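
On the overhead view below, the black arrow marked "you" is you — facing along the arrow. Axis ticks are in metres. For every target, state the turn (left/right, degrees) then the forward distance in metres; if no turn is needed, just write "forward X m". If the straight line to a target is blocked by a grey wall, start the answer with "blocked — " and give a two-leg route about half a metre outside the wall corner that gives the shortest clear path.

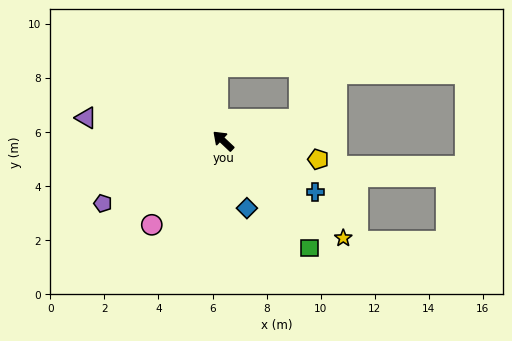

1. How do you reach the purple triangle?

turn left 34°, forward 5.1 m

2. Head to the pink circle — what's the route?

turn left 93°, forward 4.1 m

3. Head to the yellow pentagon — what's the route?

turn right 148°, forward 3.6 m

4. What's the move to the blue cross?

turn right 166°, forward 3.9 m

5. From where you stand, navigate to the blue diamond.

turn left 153°, forward 2.6 m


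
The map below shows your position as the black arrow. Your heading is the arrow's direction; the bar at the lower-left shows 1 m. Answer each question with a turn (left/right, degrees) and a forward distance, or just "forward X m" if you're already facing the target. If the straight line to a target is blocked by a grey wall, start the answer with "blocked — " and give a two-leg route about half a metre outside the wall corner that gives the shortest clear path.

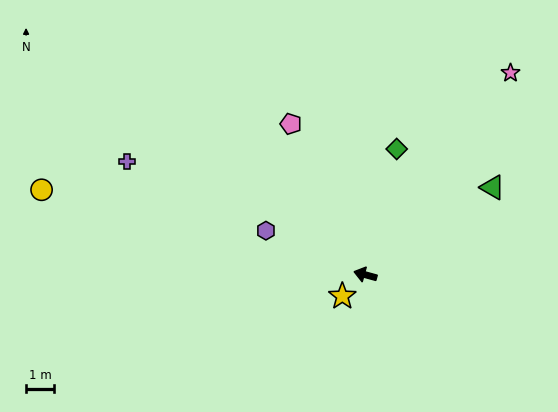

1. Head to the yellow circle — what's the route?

forward 12.0 m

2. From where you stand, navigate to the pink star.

turn right 110°, forward 8.9 m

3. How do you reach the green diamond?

turn right 89°, forward 4.7 m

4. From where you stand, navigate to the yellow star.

turn left 58°, forward 1.1 m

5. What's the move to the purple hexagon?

turn right 9°, forward 3.9 m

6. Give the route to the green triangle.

turn right 130°, forward 5.5 m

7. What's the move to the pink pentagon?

turn right 48°, forward 6.0 m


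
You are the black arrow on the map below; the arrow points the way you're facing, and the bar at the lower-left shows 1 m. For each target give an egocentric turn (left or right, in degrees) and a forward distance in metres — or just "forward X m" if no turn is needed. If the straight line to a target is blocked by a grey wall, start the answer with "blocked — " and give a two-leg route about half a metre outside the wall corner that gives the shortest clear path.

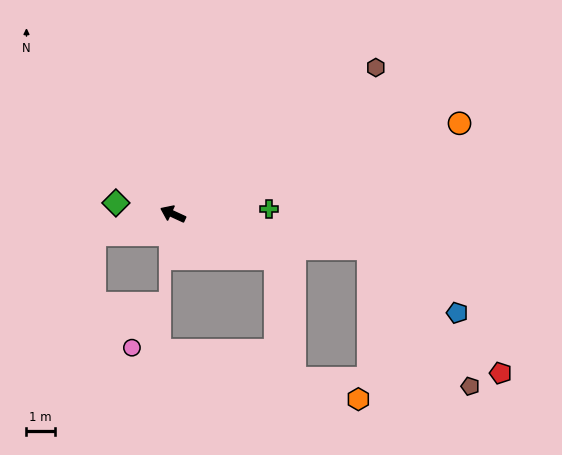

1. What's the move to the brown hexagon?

turn right 119°, forward 8.7 m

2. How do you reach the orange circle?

turn right 138°, forward 10.5 m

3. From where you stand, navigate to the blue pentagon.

blocked — turn right 165°, forward 7.0 m, then turn right 27°, forward 3.8 m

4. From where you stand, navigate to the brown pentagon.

blocked — turn right 165°, forward 7.0 m, then turn right 44°, forward 6.0 m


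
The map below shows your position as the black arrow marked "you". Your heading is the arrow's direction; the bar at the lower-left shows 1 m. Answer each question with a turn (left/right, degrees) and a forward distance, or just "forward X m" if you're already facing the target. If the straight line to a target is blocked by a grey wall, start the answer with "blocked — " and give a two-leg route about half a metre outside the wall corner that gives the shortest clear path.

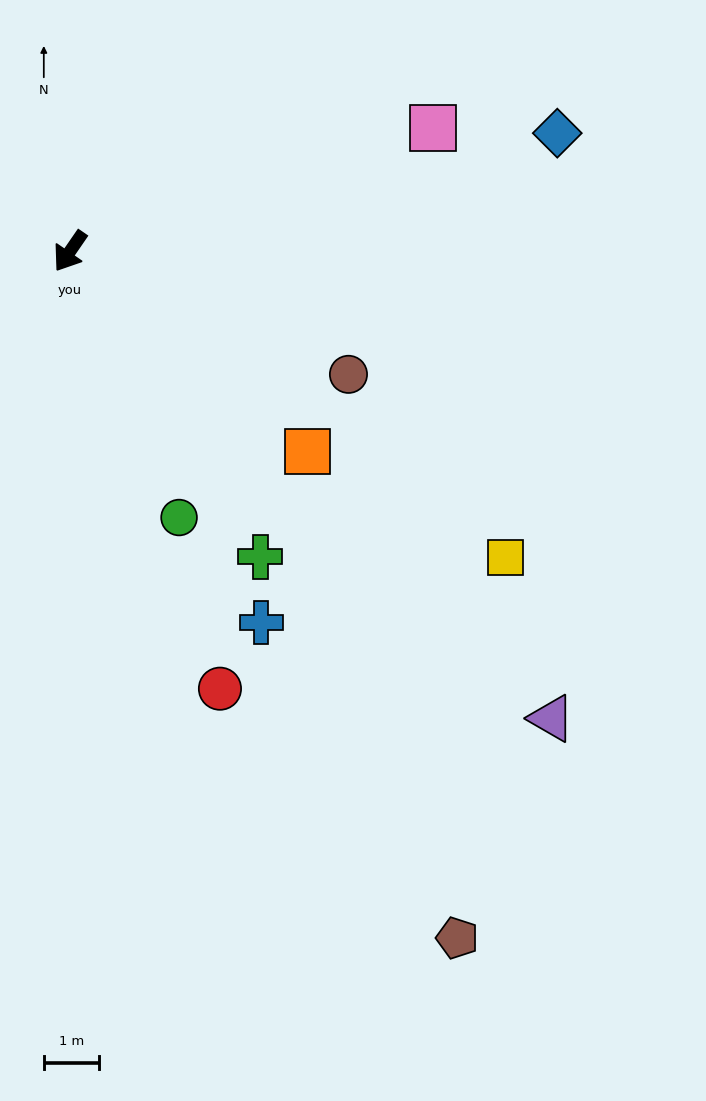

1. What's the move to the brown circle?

turn left 101°, forward 5.5 m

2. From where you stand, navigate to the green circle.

turn left 57°, forward 5.2 m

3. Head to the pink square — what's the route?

turn left 143°, forward 6.9 m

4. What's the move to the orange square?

turn left 84°, forward 5.6 m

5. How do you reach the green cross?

turn left 66°, forward 6.5 m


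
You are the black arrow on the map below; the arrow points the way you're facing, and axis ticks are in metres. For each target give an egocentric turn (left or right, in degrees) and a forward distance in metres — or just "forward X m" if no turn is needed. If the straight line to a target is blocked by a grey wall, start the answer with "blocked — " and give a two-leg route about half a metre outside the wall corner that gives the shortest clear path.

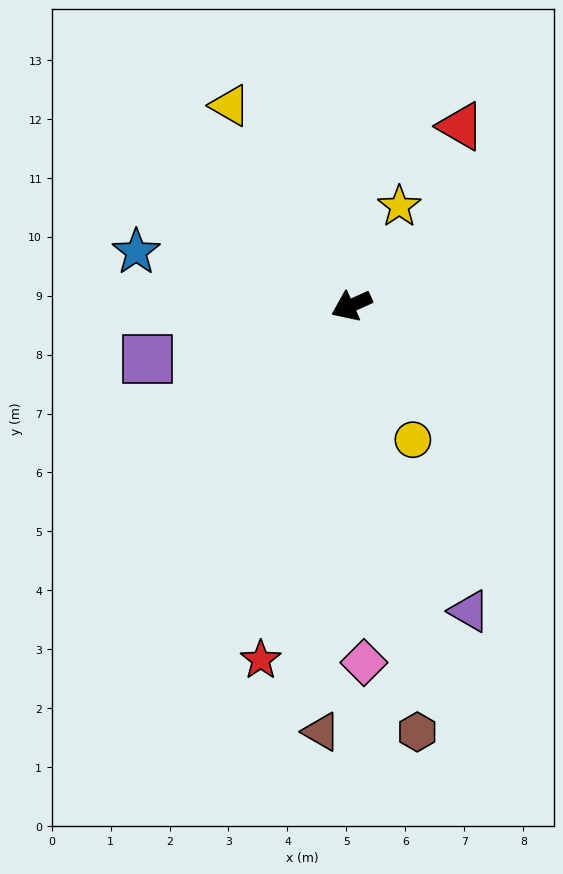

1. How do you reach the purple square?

turn right 10°, forward 3.6 m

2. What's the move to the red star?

turn left 51°, forward 6.2 m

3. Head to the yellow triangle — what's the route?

turn right 83°, forward 4.0 m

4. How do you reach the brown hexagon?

turn left 75°, forward 7.3 m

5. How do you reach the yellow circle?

turn left 90°, forward 2.5 m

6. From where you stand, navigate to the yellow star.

turn right 140°, forward 1.9 m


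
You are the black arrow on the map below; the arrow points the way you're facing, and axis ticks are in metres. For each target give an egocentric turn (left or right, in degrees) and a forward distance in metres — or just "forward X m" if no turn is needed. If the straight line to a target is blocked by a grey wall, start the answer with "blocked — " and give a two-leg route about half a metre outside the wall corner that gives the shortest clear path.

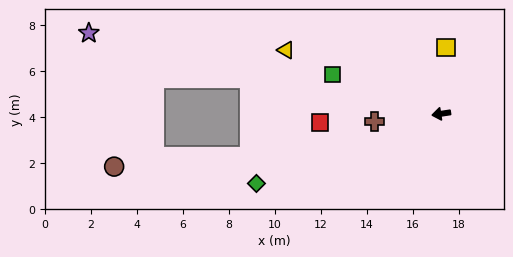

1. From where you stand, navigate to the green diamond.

turn left 12°, forward 8.6 m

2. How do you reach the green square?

turn right 28°, forward 5.0 m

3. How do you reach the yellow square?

turn right 103°, forward 2.9 m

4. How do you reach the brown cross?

turn right 2°, forward 2.9 m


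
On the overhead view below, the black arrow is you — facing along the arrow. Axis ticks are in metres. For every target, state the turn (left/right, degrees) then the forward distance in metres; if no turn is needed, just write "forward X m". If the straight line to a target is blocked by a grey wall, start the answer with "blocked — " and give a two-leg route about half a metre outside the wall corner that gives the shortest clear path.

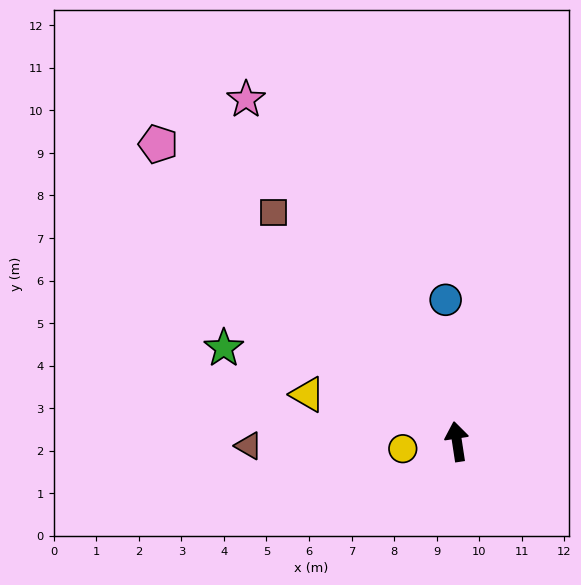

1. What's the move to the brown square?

turn left 30°, forward 6.9 m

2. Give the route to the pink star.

turn left 23°, forward 9.4 m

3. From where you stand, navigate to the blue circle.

turn right 4°, forward 3.3 m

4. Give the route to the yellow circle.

turn left 89°, forward 1.3 m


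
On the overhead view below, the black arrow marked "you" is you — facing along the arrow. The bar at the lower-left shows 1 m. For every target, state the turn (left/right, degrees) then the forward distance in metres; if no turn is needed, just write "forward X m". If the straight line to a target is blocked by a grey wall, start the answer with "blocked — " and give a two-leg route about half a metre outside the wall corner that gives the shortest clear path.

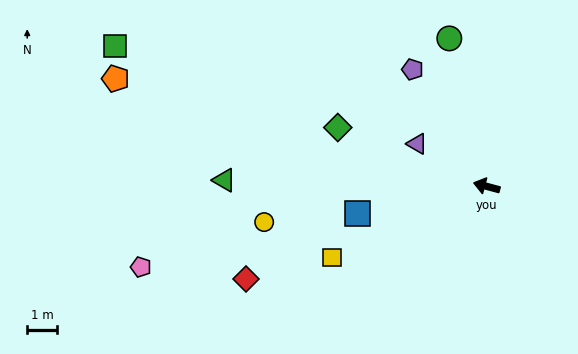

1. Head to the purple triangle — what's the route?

turn right 16°, forward 2.7 m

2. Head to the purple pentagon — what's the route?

turn right 43°, forward 4.6 m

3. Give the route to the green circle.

turn right 61°, forward 5.1 m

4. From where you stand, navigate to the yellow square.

turn left 40°, forward 5.7 m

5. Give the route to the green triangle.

turn left 14°, forward 8.8 m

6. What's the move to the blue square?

turn left 27°, forward 4.4 m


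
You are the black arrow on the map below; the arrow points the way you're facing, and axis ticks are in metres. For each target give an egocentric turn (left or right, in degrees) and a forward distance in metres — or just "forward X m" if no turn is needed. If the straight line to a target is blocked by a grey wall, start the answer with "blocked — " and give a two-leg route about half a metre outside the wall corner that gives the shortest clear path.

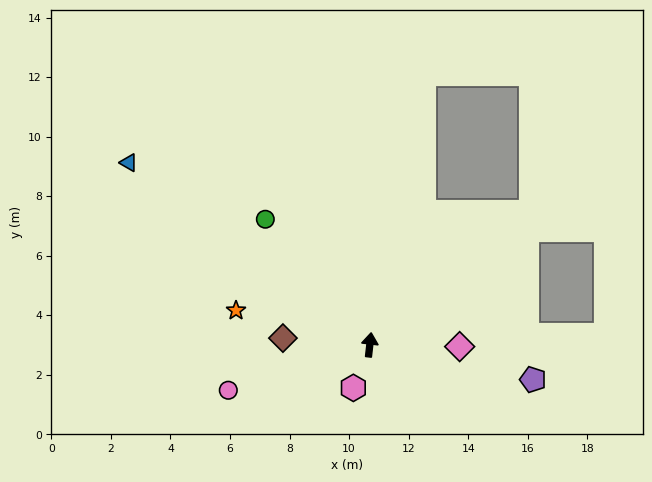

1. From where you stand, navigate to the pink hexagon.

turn left 166°, forward 1.5 m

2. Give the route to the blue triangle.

turn left 59°, forward 10.1 m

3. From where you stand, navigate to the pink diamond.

turn right 85°, forward 3.0 m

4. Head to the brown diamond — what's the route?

turn left 92°, forward 2.9 m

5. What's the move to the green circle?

turn left 46°, forward 5.5 m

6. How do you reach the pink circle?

turn left 114°, forward 5.0 m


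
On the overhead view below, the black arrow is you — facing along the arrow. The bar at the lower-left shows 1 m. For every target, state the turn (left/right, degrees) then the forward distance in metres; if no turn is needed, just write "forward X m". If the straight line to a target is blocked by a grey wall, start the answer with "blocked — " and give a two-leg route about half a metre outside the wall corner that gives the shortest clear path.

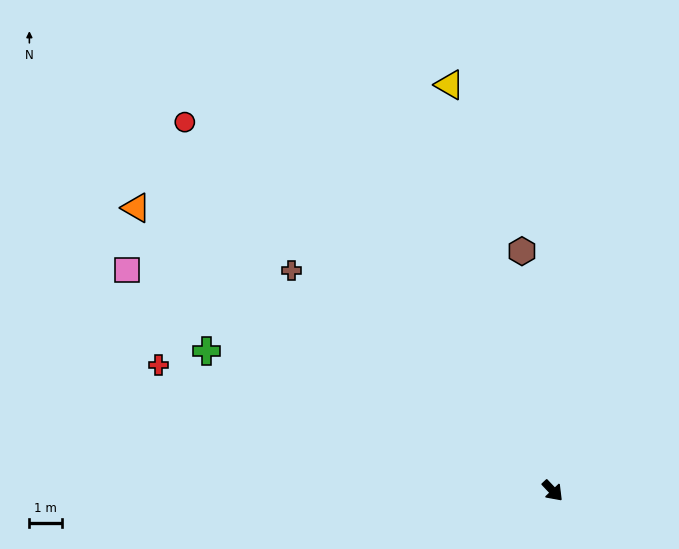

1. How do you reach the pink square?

turn right 161°, forward 14.5 m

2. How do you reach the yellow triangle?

turn left 151°, forward 12.7 m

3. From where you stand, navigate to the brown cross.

turn right 173°, forward 10.3 m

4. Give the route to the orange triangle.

turn right 168°, forward 15.2 m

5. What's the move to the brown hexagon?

turn left 144°, forward 7.3 m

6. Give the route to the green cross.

turn right 155°, forward 11.3 m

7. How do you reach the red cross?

turn right 151°, forward 12.5 m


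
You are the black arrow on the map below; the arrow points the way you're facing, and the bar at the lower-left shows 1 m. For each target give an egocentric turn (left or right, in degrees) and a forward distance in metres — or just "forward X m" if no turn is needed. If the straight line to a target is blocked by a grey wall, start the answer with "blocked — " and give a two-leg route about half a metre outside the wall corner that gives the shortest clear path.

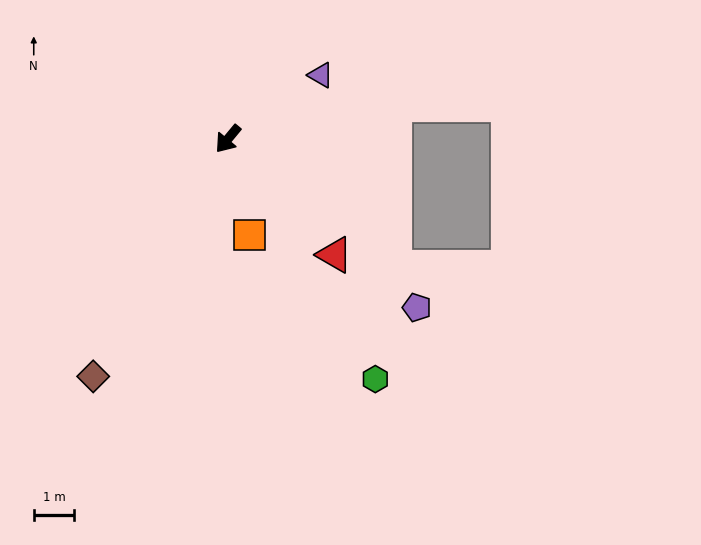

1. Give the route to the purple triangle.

turn left 164°, forward 2.8 m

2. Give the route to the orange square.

turn left 52°, forward 2.4 m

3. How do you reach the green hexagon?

turn left 71°, forward 7.0 m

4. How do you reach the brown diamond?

turn left 10°, forward 6.7 m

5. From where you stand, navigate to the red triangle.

turn left 82°, forward 3.9 m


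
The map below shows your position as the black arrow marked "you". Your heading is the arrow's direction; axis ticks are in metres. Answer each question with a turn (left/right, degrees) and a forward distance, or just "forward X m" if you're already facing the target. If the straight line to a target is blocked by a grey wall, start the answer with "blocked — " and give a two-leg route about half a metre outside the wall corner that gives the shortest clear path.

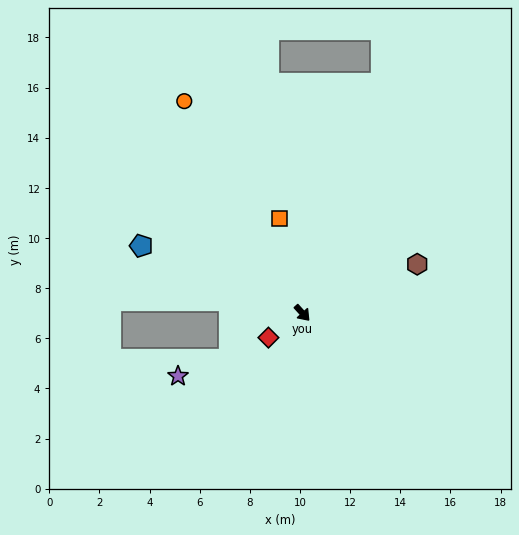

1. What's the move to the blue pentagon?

turn right 155°, forward 7.0 m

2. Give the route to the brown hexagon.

turn left 71°, forward 5.0 m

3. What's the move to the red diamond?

turn right 96°, forward 1.7 m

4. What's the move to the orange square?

turn left 152°, forward 3.9 m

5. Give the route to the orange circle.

turn left 167°, forward 9.7 m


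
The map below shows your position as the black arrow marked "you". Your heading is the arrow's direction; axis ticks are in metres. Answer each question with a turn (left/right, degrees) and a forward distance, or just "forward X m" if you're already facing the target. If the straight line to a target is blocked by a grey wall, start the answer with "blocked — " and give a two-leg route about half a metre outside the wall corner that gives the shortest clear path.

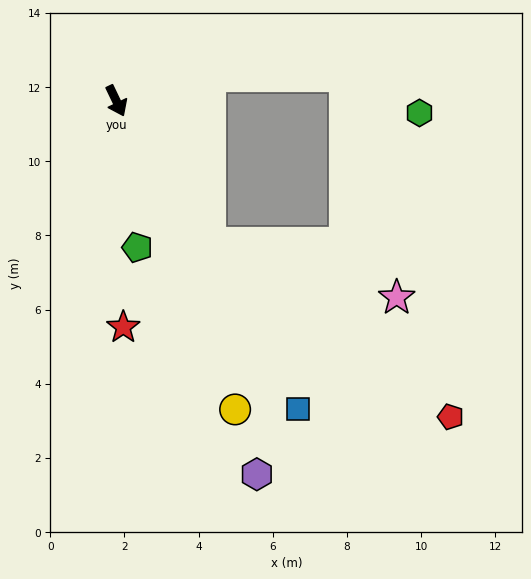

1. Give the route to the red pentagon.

blocked — turn left 8°, forward 4.6 m, then turn left 20°, forward 8.0 m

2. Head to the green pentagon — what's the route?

turn right 17°, forward 4.0 m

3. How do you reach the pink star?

blocked — turn left 8°, forward 4.6 m, then turn left 40°, forward 5.2 m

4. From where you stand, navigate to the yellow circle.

turn right 5°, forward 8.9 m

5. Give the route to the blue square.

turn left 5°, forward 9.7 m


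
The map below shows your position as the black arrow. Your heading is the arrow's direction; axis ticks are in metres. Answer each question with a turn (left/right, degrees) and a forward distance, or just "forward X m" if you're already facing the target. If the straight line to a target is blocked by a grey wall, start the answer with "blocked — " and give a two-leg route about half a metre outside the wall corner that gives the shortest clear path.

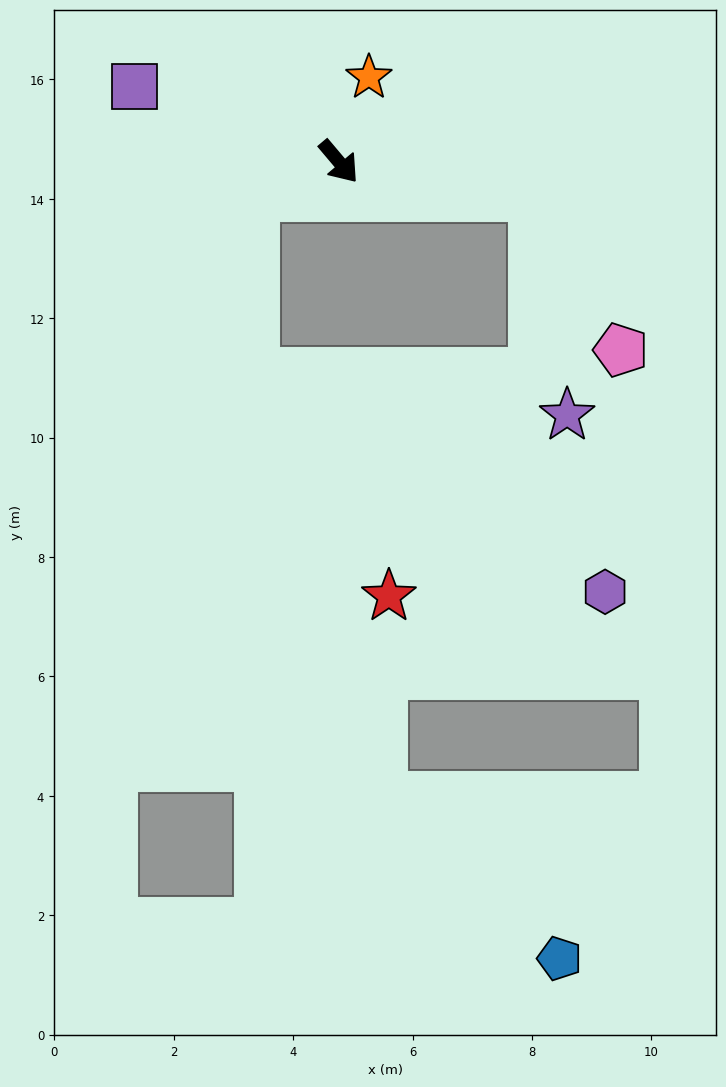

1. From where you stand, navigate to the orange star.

turn left 120°, forward 1.5 m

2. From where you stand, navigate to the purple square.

turn right 150°, forward 3.6 m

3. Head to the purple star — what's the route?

blocked — turn left 40°, forward 3.3 m, then turn right 71°, forward 3.7 m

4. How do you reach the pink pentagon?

blocked — turn left 40°, forward 3.3 m, then turn right 51°, forward 3.0 m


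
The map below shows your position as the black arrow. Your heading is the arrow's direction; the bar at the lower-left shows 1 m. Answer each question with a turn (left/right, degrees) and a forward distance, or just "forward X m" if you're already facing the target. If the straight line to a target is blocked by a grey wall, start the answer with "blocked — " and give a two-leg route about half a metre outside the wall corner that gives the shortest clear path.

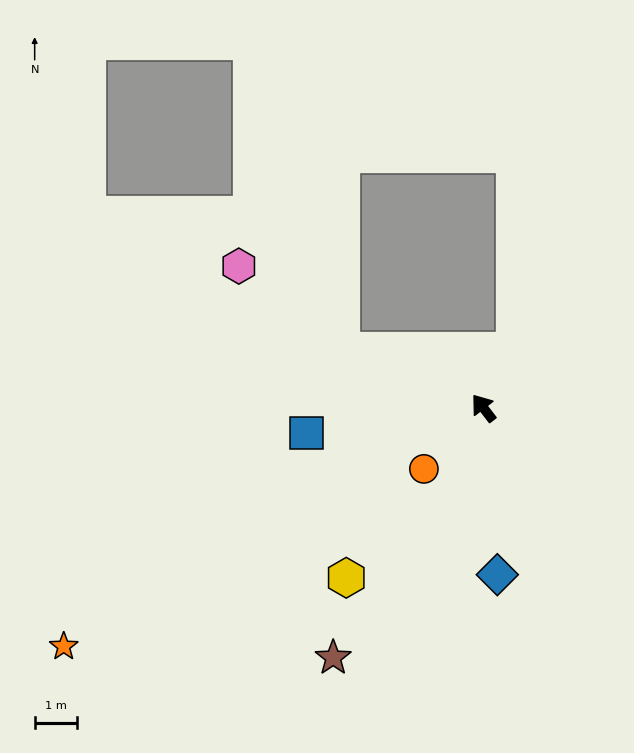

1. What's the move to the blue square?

turn left 61°, forward 4.2 m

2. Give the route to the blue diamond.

turn left 147°, forward 3.9 m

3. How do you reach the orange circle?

turn left 98°, forward 2.0 m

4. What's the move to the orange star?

turn left 82°, forward 11.3 m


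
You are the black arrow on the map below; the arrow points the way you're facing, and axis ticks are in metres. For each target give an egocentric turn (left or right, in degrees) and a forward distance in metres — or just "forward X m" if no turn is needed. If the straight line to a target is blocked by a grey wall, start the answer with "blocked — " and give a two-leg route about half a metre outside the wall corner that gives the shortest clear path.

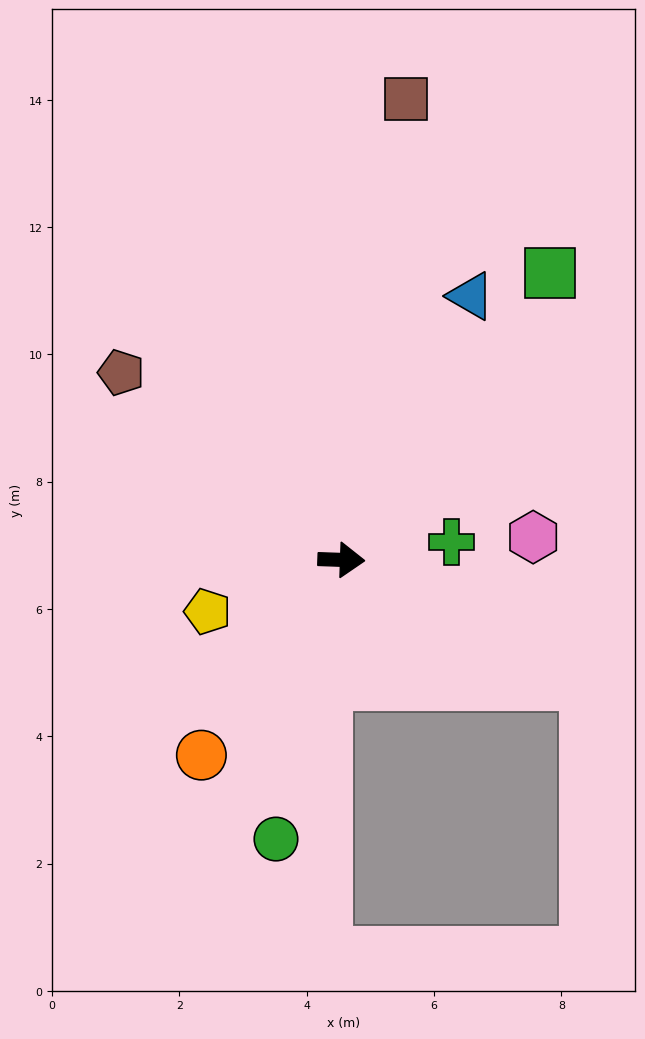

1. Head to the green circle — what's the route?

turn right 101°, forward 4.5 m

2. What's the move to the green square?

turn left 56°, forward 5.6 m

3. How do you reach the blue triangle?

turn left 66°, forward 4.6 m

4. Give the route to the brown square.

turn left 84°, forward 7.3 m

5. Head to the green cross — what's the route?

turn left 11°, forward 1.8 m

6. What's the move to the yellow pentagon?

turn right 157°, forward 2.3 m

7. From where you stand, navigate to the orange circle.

turn right 124°, forward 3.8 m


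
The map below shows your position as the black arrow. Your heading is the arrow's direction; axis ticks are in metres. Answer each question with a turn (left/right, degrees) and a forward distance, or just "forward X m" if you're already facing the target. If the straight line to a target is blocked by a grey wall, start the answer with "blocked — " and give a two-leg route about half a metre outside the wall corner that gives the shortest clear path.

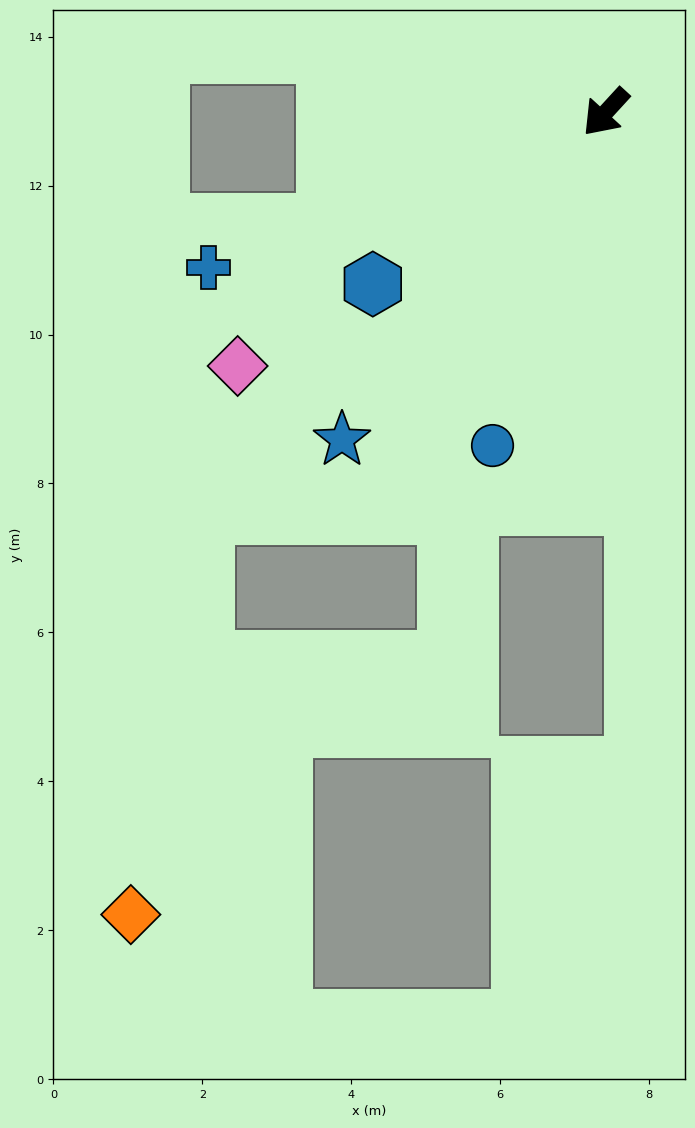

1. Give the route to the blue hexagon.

turn right 11°, forward 3.9 m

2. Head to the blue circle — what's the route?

turn left 24°, forward 4.7 m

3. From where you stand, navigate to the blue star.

turn left 4°, forward 5.6 m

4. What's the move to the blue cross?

turn right 26°, forward 5.7 m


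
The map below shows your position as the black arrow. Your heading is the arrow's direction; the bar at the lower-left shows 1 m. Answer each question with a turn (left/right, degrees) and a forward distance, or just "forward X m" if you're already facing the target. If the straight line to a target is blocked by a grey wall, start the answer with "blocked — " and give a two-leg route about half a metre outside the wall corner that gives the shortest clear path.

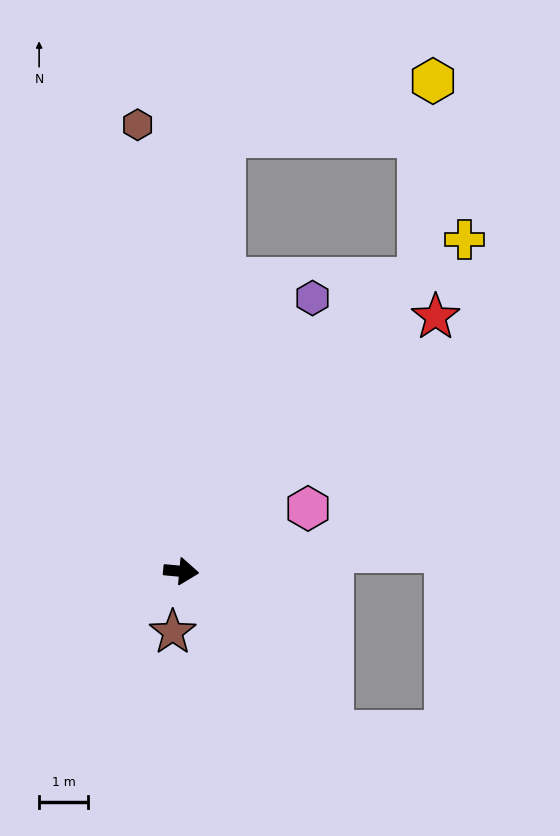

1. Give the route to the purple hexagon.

turn left 70°, forward 6.2 m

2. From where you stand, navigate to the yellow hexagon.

blocked — turn left 56°, forward 7.7 m, then turn left 35°, forward 4.0 m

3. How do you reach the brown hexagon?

turn left 101°, forward 9.2 m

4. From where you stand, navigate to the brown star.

turn right 93°, forward 1.3 m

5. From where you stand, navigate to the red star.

turn left 50°, forward 7.4 m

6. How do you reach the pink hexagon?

turn left 32°, forward 2.9 m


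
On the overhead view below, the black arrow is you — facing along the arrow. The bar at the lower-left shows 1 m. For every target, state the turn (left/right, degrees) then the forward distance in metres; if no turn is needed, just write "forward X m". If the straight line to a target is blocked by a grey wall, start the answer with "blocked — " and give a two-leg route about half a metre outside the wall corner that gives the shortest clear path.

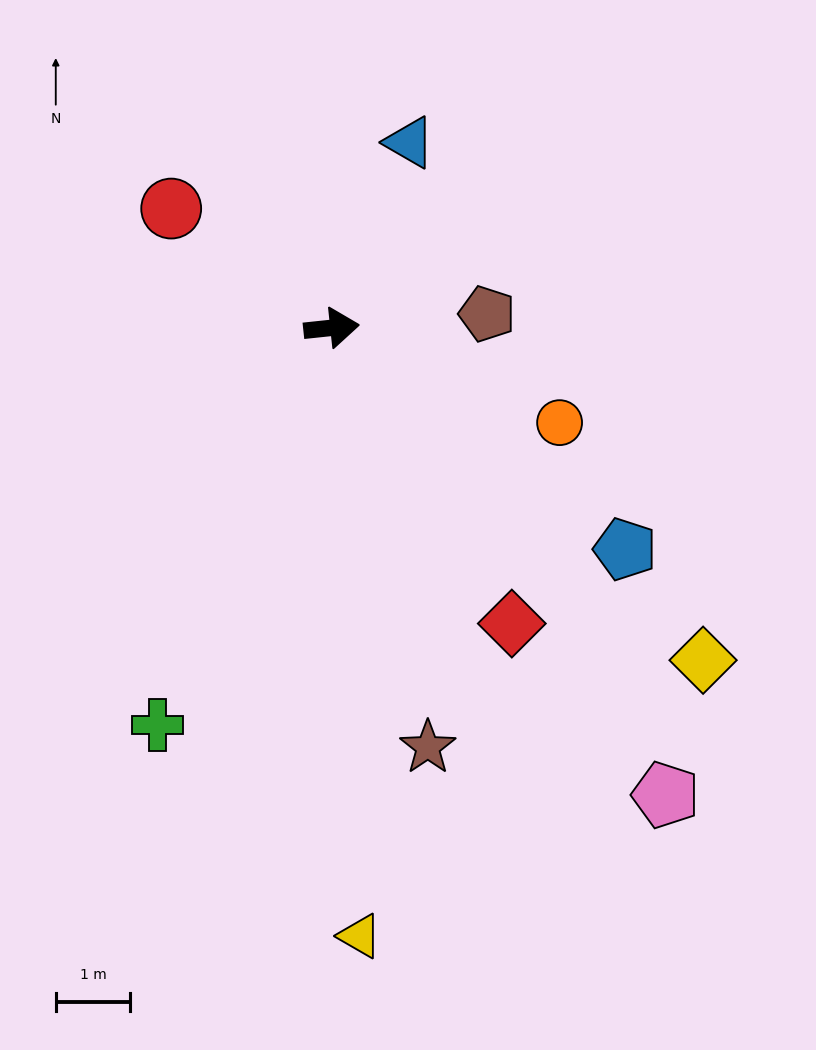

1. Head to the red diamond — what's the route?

turn right 65°, forward 4.7 m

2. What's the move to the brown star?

turn right 83°, forward 5.8 m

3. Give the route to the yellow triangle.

turn right 93°, forward 8.2 m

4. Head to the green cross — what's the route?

turn right 120°, forward 5.8 m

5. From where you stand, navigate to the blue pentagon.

turn right 43°, forward 4.9 m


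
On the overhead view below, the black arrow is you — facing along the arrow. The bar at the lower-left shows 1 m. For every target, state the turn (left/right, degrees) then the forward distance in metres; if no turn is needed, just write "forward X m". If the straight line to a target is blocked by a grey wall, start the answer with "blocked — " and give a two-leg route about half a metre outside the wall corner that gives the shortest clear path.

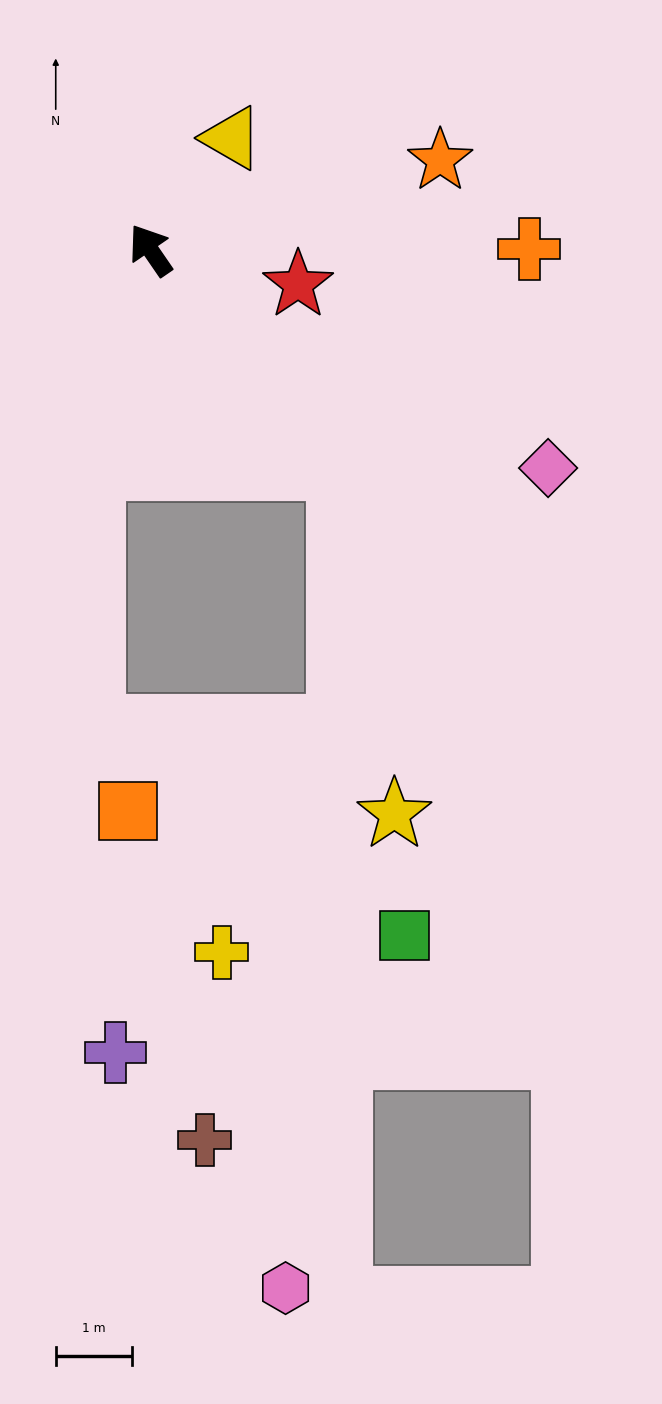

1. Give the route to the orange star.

turn right 107°, forward 4.0 m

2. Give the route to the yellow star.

blocked — turn right 174°, forward 3.8 m, then turn right 31°, forward 4.6 m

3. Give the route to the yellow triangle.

turn right 70°, forward 1.8 m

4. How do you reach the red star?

turn right 138°, forward 2.0 m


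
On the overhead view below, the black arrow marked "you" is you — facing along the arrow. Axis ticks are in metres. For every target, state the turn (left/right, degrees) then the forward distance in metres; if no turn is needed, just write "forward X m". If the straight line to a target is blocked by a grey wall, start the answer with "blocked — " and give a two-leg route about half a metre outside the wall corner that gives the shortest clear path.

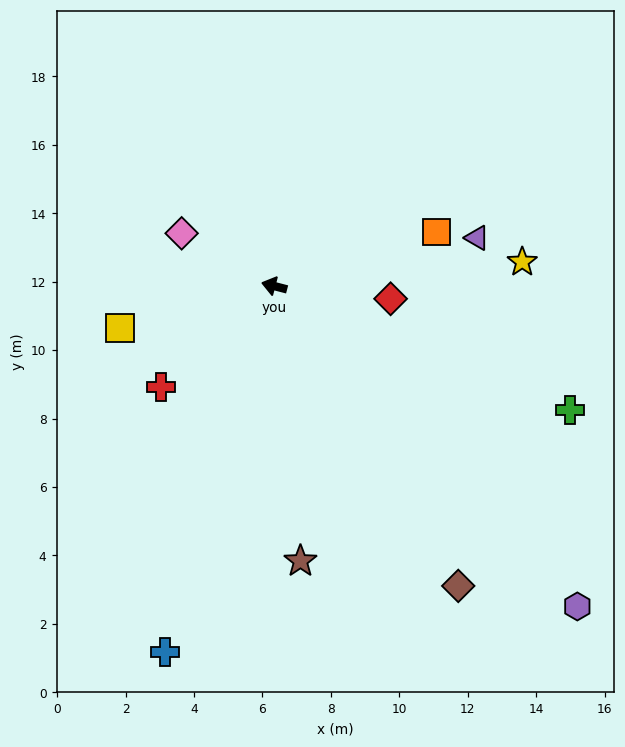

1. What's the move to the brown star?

turn left 110°, forward 8.1 m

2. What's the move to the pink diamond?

turn right 15°, forward 3.1 m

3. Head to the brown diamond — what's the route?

turn left 136°, forward 10.3 m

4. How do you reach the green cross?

turn left 172°, forward 9.4 m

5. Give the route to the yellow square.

turn left 30°, forward 4.7 m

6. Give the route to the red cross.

turn left 56°, forward 4.4 m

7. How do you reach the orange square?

turn right 147°, forward 5.0 m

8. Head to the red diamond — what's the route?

turn right 172°, forward 3.4 m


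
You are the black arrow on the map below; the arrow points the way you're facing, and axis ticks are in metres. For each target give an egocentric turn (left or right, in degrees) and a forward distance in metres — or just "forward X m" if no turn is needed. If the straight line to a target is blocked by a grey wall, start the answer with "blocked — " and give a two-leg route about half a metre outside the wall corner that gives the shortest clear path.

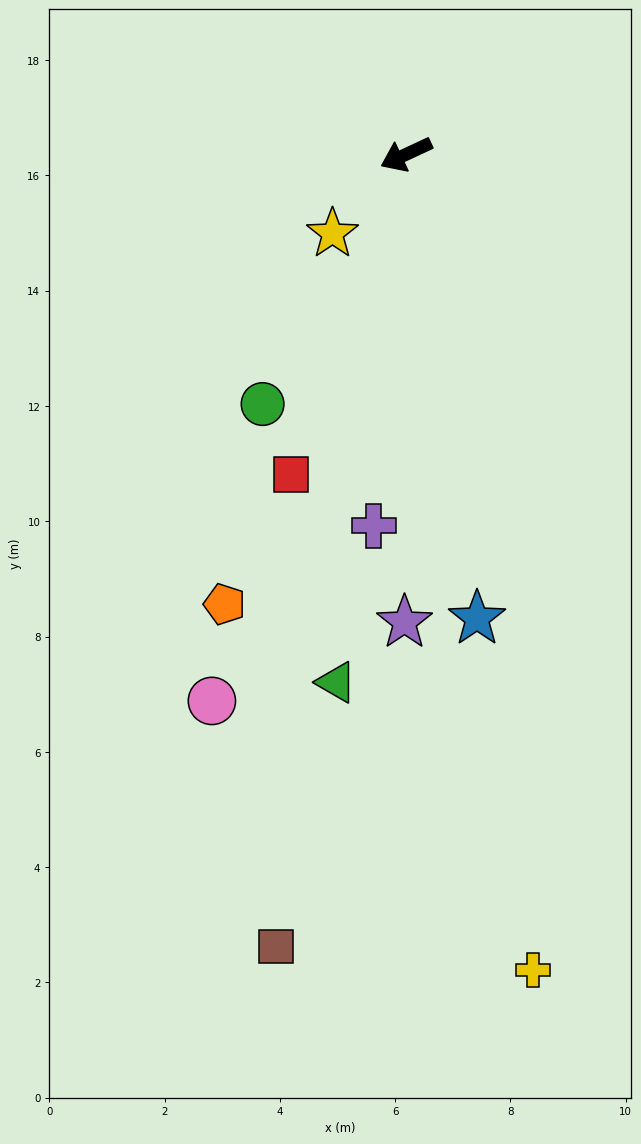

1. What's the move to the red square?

turn left 45°, forward 5.9 m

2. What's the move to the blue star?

turn left 74°, forward 8.1 m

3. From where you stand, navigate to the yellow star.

turn left 22°, forward 1.9 m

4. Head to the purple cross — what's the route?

turn left 60°, forward 6.5 m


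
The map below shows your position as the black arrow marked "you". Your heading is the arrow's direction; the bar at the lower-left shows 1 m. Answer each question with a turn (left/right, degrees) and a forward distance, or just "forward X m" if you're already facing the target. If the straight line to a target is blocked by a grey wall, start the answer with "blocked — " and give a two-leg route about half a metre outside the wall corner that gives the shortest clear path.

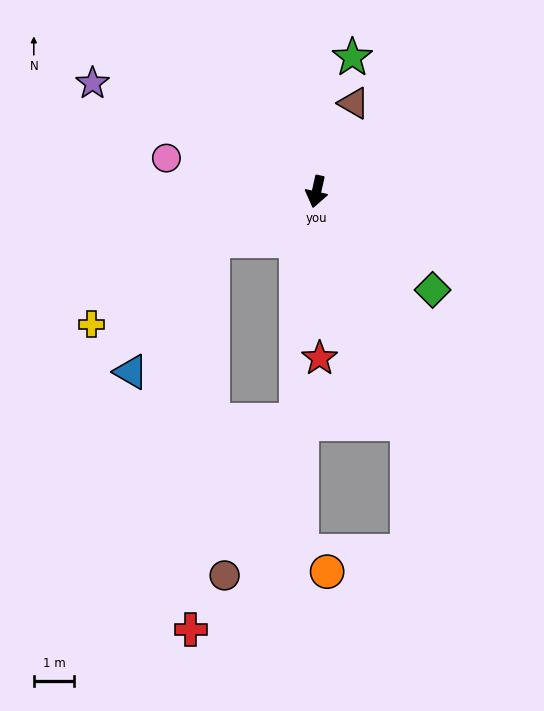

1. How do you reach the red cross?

blocked — turn right 52°, forward 2.8 m, then turn left 61°, forward 9.6 m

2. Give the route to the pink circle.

turn right 90°, forward 3.8 m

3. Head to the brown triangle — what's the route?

turn left 170°, forward 2.4 m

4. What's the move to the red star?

turn left 14°, forward 4.1 m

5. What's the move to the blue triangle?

blocked — turn right 52°, forward 2.8 m, then turn left 33°, forward 3.8 m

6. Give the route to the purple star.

turn right 103°, forward 6.1 m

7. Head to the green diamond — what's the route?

turn left 62°, forward 3.7 m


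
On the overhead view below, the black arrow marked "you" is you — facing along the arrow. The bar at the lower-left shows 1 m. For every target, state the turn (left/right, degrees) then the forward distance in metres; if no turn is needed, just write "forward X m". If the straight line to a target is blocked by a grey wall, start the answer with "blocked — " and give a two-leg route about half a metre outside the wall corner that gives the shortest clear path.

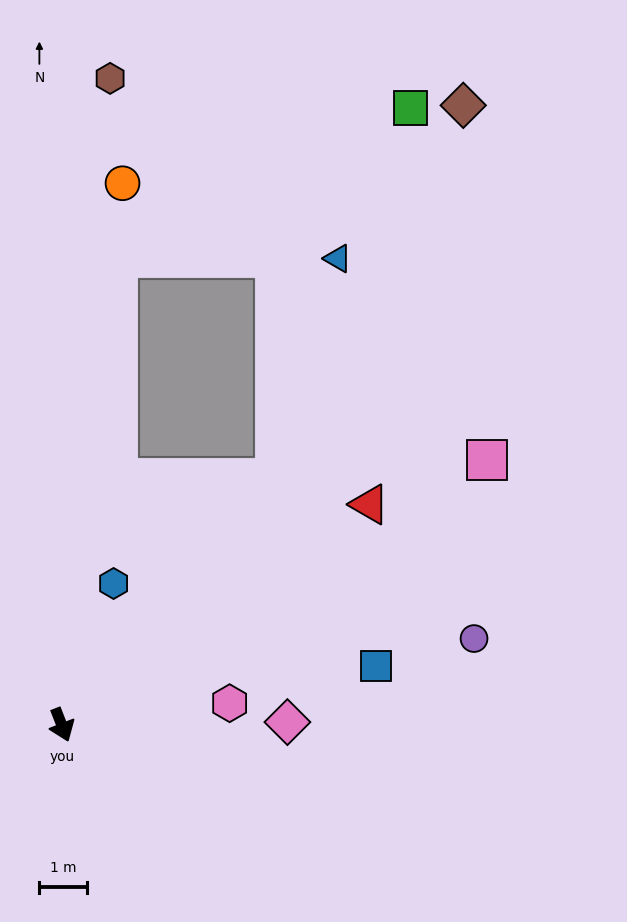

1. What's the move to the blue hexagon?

turn left 139°, forward 3.2 m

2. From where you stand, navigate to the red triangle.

turn left 104°, forward 8.0 m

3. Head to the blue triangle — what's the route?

blocked — turn left 118°, forward 6.9 m, then turn left 25°, forward 4.8 m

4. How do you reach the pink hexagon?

turn left 76°, forward 3.6 m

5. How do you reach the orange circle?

turn left 152°, forward 11.5 m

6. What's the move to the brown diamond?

blocked — turn left 118°, forward 6.9 m, then turn left 14°, forward 8.8 m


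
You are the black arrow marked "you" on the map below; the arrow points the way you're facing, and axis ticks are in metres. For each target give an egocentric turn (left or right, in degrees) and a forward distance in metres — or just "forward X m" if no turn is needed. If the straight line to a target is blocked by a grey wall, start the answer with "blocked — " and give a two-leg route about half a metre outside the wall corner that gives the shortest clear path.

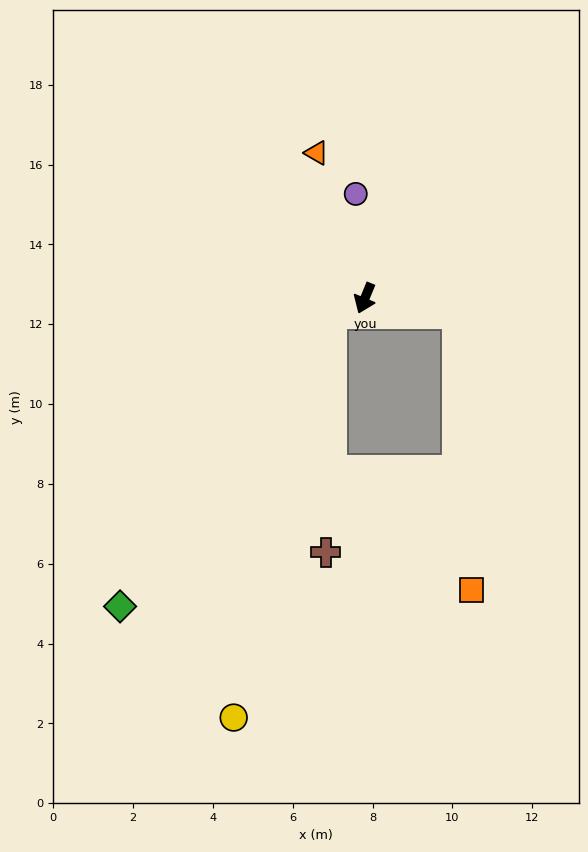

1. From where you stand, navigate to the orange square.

blocked — turn left 104°, forward 2.4 m, then turn right 79°, forward 7.0 m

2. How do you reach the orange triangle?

turn right 139°, forward 3.8 m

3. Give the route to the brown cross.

blocked — turn right 47°, forward 0.9 m, then turn left 68°, forward 6.0 m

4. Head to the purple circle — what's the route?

turn right 153°, forward 2.6 m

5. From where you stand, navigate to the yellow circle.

blocked — turn right 47°, forward 0.9 m, then turn left 56°, forward 10.4 m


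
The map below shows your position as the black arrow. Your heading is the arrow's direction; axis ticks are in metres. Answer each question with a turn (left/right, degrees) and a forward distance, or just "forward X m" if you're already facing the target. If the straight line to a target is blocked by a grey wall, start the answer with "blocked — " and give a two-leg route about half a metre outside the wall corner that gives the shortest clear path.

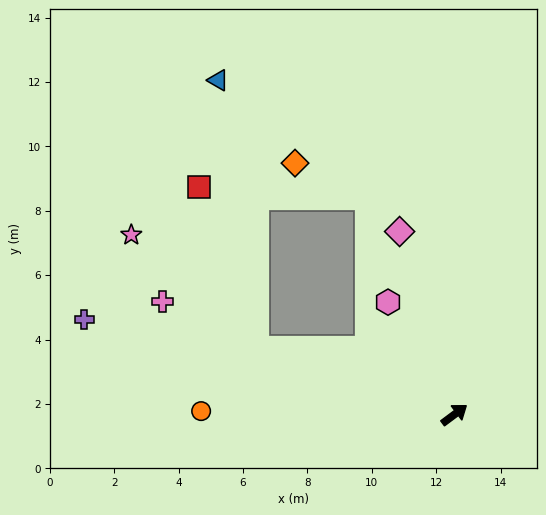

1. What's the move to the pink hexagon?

turn left 84°, forward 4.1 m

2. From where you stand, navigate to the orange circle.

turn left 143°, forward 7.9 m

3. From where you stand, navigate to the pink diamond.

turn left 70°, forward 5.9 m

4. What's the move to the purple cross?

turn left 129°, forward 11.9 m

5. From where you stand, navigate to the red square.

blocked — turn left 125°, forward 6.5 m, then turn right 53°, forward 5.3 m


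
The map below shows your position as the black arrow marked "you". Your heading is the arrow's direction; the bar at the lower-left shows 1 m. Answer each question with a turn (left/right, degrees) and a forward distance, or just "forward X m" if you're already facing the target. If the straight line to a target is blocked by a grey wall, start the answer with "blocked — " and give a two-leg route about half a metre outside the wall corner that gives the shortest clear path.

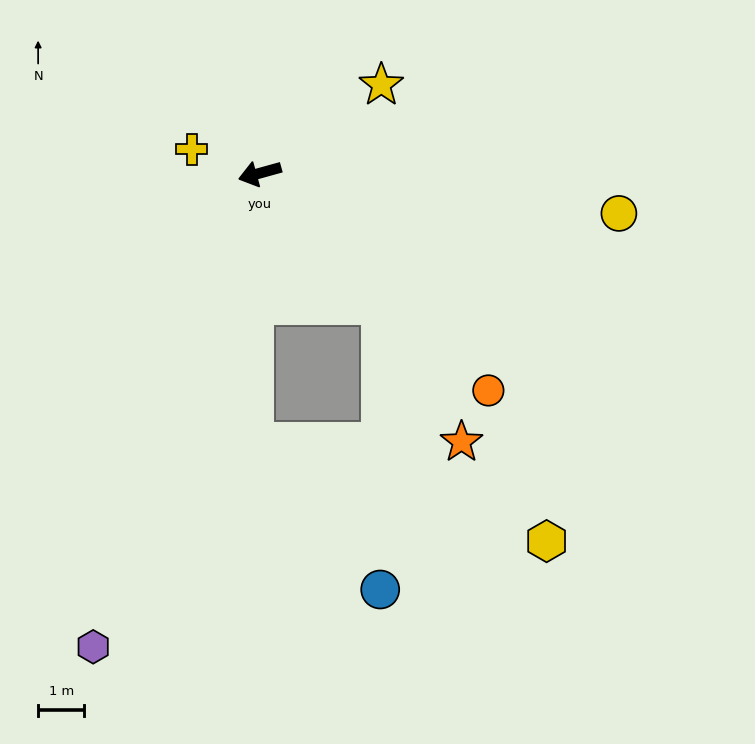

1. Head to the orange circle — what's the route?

turn left 121°, forward 6.8 m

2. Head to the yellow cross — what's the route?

turn right 35°, forward 1.6 m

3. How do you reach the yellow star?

turn right 159°, forward 3.2 m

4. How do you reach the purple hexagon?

turn left 55°, forward 10.8 m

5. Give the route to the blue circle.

blocked — turn left 117°, forward 3.9 m, then turn right 43°, forward 6.1 m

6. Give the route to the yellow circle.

turn left 158°, forward 7.8 m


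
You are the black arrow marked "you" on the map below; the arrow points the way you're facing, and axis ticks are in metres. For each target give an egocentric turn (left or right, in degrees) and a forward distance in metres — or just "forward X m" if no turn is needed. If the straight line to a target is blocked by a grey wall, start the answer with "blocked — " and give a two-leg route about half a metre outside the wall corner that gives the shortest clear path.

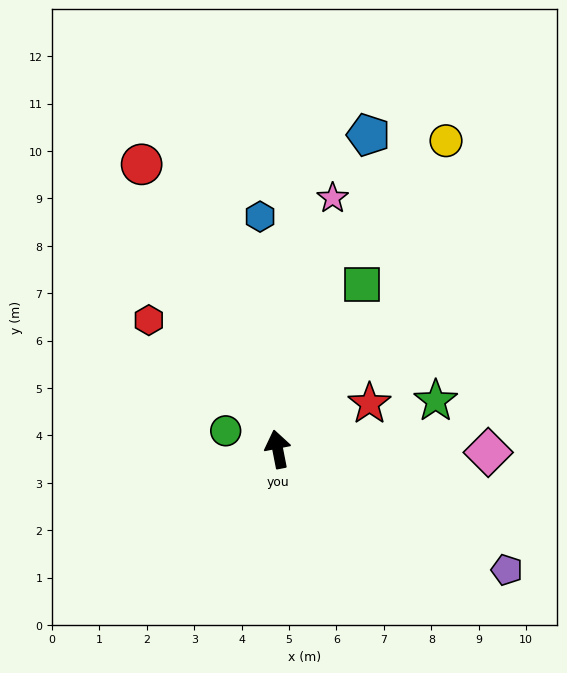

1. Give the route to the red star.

turn right 75°, forward 2.2 m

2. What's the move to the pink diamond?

turn right 102°, forward 4.4 m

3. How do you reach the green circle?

turn left 59°, forward 1.2 m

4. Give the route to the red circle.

turn left 14°, forward 6.7 m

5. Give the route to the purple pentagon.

turn right 129°, forward 5.5 m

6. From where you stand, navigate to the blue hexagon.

turn right 7°, forward 4.9 m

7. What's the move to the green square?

turn right 38°, forward 3.9 m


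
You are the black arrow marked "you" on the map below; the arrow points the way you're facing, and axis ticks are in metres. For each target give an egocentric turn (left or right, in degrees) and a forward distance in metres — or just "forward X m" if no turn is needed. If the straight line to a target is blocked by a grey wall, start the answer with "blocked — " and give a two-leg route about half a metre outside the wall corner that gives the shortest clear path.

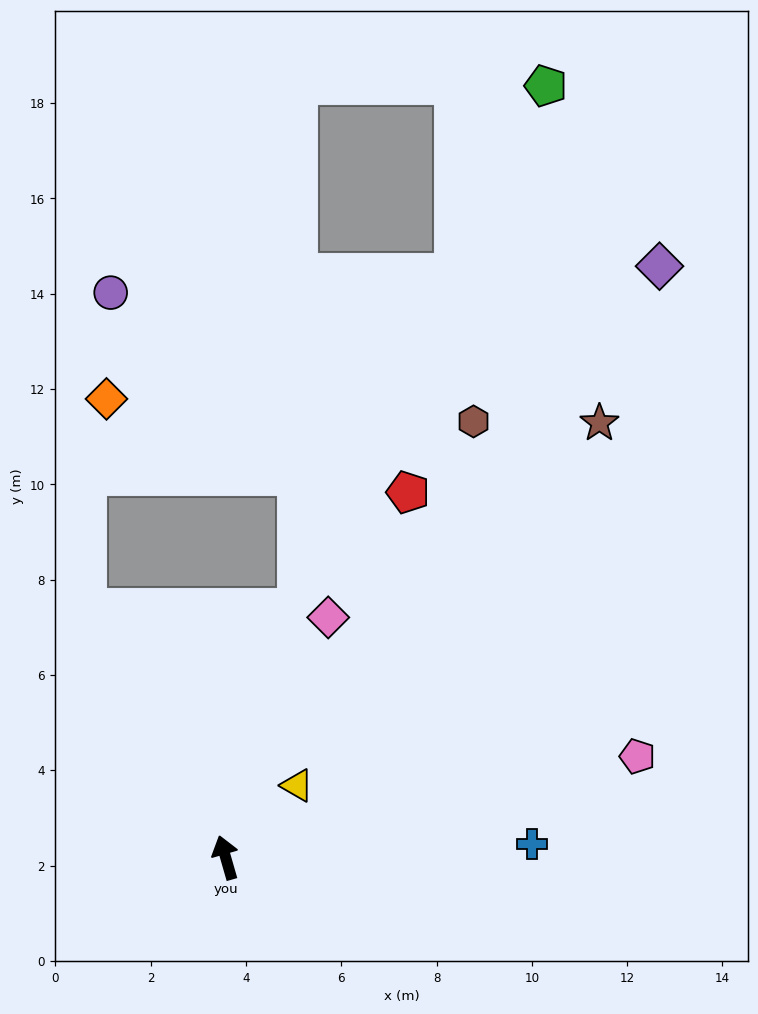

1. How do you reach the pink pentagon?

turn right 92°, forward 8.9 m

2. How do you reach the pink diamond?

turn right 39°, forward 5.5 m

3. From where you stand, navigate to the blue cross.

turn right 104°, forward 6.4 m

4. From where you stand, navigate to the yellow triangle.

turn right 61°, forward 2.1 m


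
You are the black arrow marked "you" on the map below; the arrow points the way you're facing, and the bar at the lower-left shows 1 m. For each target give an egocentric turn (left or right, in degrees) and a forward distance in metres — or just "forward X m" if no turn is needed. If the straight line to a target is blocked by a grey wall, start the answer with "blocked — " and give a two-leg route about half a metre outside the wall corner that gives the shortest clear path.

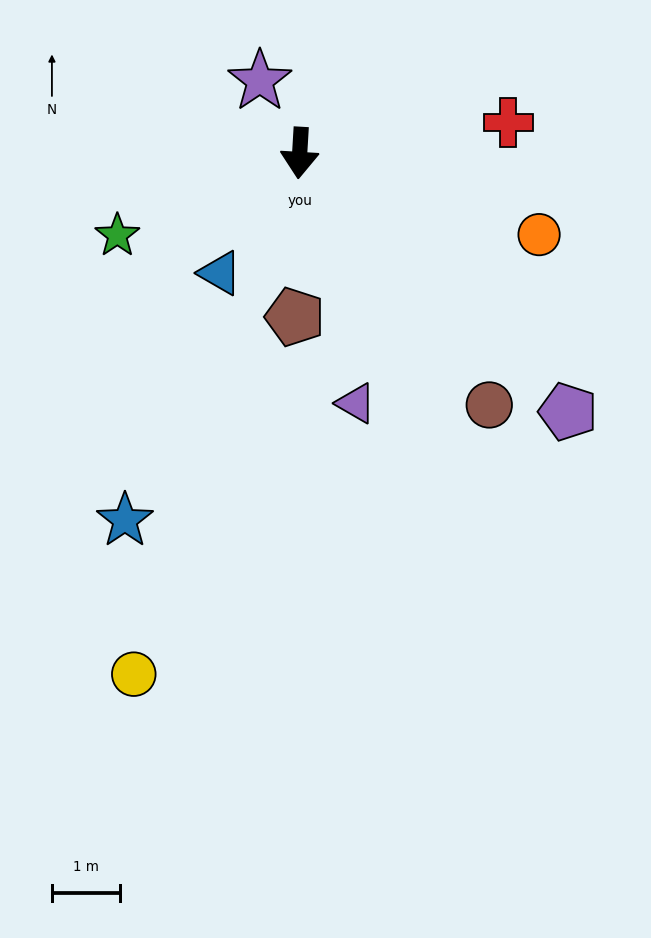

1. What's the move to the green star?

turn right 62°, forward 2.9 m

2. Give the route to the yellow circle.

turn right 14°, forward 8.0 m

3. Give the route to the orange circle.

turn left 75°, forward 3.7 m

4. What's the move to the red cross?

turn left 102°, forward 3.1 m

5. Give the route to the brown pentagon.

forward 2.4 m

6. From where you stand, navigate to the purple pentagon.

turn left 49°, forward 5.4 m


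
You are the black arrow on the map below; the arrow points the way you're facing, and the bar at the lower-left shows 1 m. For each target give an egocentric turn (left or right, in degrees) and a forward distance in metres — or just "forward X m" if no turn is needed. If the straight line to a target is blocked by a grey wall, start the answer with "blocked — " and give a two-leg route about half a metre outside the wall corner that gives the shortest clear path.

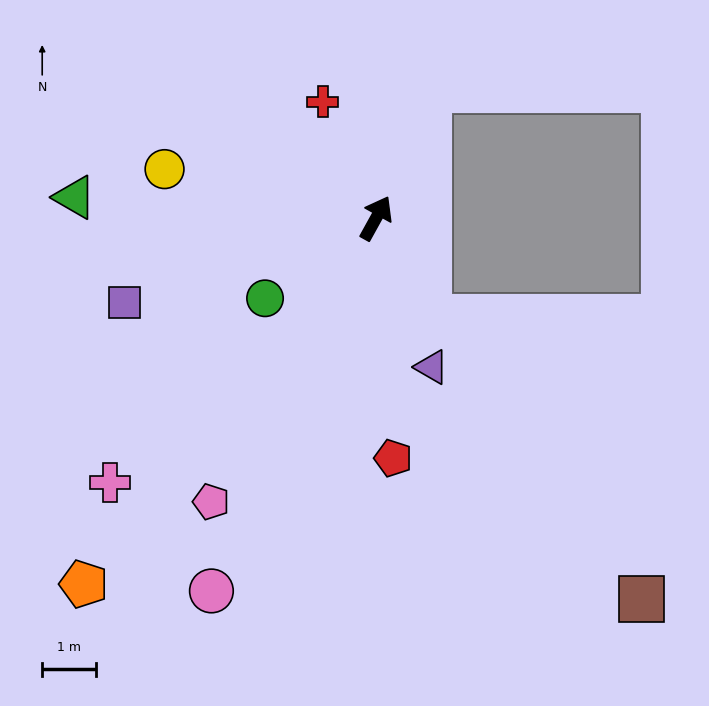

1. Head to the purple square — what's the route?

turn left 137°, forward 4.9 m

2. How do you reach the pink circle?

turn right 175°, forward 7.6 m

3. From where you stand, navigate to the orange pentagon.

turn left 170°, forward 8.7 m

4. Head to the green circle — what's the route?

turn left 155°, forward 2.6 m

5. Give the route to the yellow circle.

turn left 106°, forward 4.0 m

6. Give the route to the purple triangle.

turn right 131°, forward 3.0 m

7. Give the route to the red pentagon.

turn right 147°, forward 4.5 m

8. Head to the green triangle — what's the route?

turn left 115°, forward 5.6 m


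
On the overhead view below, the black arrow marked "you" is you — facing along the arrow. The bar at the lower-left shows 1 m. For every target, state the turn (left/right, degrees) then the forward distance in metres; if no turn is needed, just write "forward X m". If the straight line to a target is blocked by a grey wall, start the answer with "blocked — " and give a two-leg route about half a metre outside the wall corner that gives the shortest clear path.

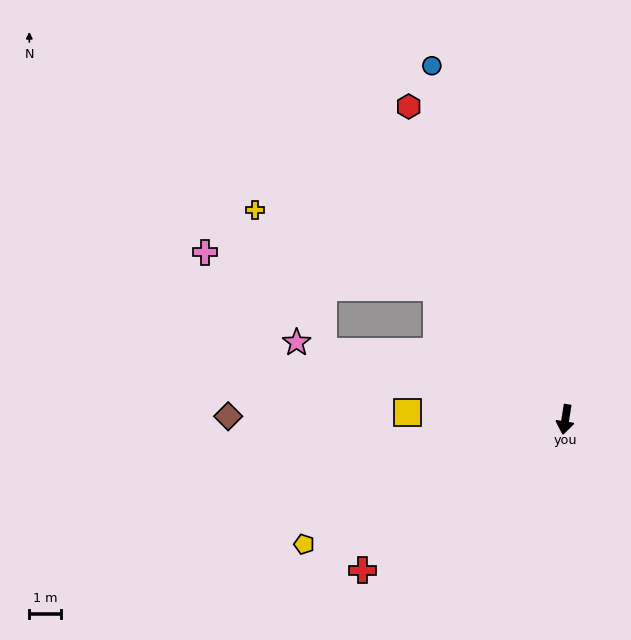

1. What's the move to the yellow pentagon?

turn right 55°, forward 9.1 m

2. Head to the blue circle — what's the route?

turn right 150°, forward 11.9 m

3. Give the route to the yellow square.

turn right 84°, forward 5.0 m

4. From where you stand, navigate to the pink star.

turn right 97°, forward 8.8 m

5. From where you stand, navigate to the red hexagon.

turn right 144°, forward 11.0 m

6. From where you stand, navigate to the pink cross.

blocked — turn right 127°, forward 5.8 m, then turn left 37°, forward 7.3 m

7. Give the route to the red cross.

turn right 44°, forward 7.9 m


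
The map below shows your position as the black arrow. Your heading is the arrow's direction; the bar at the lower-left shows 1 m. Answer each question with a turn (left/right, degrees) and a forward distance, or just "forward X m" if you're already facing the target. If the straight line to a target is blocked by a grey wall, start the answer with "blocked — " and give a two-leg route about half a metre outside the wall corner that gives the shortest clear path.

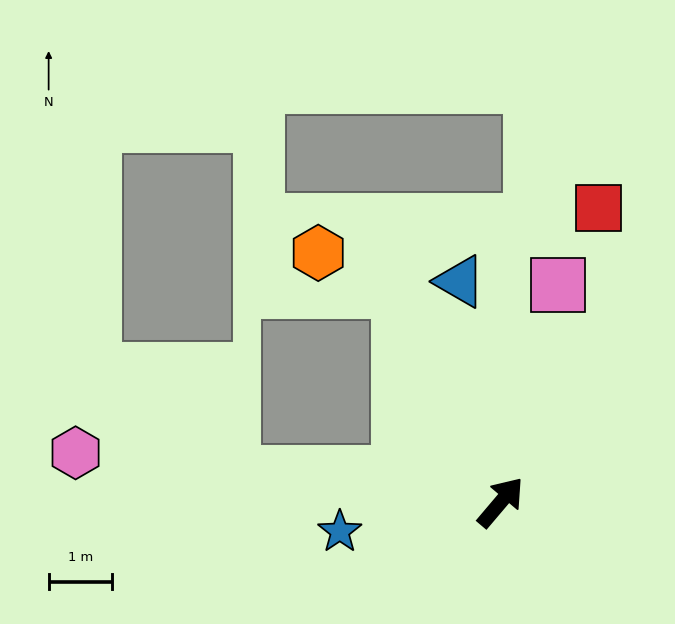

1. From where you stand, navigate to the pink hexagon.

turn left 124°, forward 6.7 m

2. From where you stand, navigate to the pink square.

turn left 25°, forward 3.5 m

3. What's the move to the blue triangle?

turn left 51°, forward 3.5 m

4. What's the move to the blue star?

turn left 141°, forward 2.6 m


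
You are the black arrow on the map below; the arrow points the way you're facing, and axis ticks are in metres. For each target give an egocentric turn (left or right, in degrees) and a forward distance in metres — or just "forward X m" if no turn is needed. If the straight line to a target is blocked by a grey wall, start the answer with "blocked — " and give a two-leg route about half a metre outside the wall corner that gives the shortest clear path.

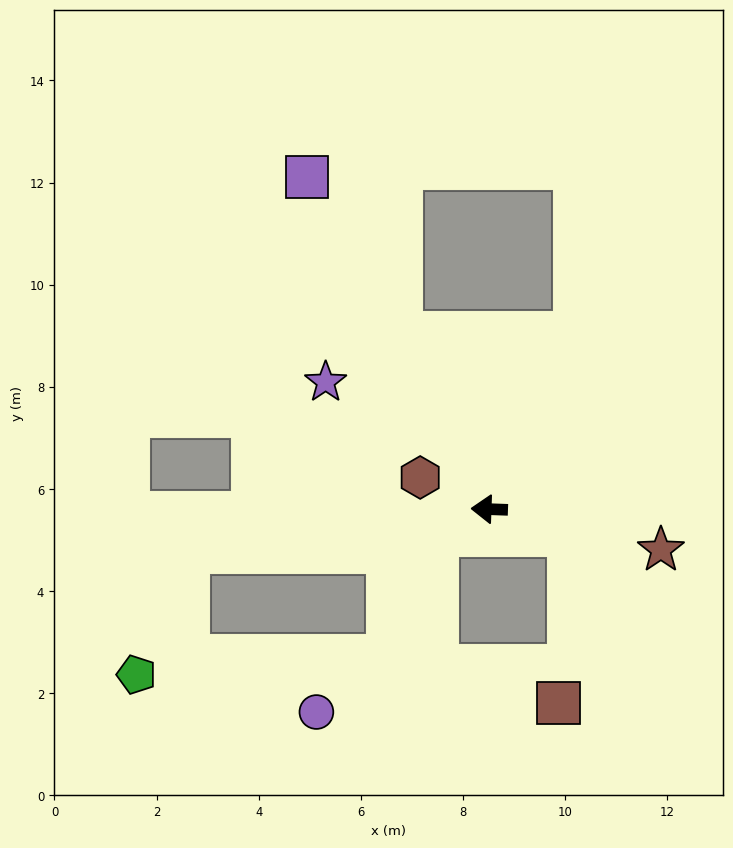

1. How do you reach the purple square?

turn right 59°, forward 7.4 m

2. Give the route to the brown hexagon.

turn right 23°, forward 1.5 m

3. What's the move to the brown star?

turn left 169°, forward 3.5 m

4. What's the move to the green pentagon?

blocked — turn left 10°, forward 6.0 m, then turn left 59°, forward 2.6 m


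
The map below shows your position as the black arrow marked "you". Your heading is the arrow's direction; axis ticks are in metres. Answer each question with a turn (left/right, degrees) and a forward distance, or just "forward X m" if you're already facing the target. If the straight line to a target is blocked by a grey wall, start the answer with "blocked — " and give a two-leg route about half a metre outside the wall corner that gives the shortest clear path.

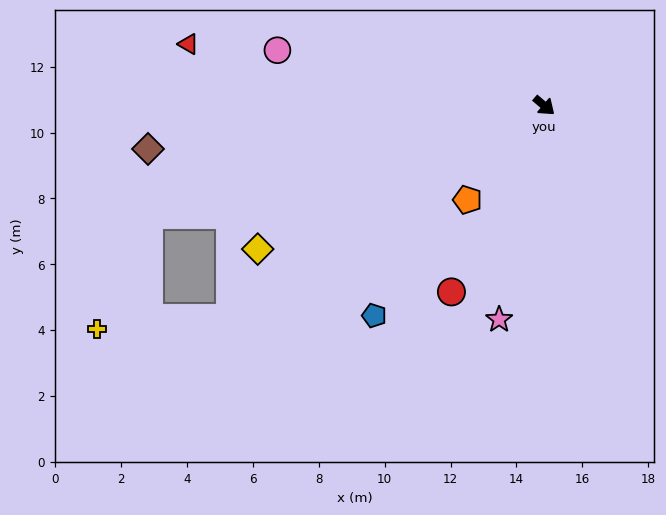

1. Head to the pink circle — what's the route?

turn right 151°, forward 8.3 m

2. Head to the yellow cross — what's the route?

blocked — turn right 106°, forward 11.5 m, then turn right 29°, forward 4.0 m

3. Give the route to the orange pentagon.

turn right 89°, forward 3.7 m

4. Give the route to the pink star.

turn right 62°, forward 6.6 m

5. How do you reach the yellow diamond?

turn right 113°, forward 9.7 m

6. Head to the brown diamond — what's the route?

turn right 133°, forward 12.1 m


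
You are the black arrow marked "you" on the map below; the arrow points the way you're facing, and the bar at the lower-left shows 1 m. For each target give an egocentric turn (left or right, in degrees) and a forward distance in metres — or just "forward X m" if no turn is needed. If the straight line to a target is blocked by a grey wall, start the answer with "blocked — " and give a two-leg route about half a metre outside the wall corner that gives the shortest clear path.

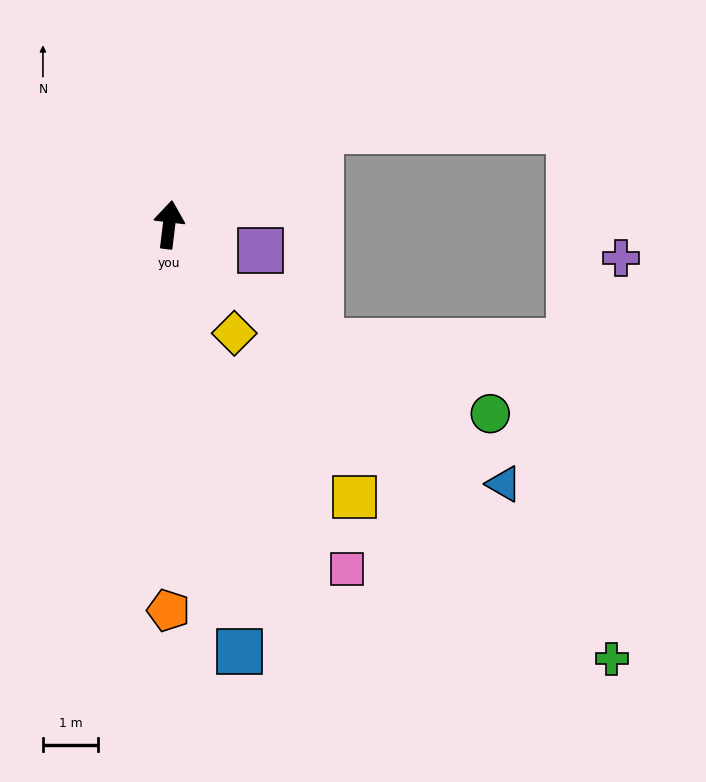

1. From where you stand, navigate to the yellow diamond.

turn right 142°, forward 2.3 m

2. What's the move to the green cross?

turn right 128°, forward 11.2 m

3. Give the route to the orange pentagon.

turn right 173°, forward 7.0 m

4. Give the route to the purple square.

turn right 99°, forward 1.7 m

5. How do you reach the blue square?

turn right 164°, forward 7.8 m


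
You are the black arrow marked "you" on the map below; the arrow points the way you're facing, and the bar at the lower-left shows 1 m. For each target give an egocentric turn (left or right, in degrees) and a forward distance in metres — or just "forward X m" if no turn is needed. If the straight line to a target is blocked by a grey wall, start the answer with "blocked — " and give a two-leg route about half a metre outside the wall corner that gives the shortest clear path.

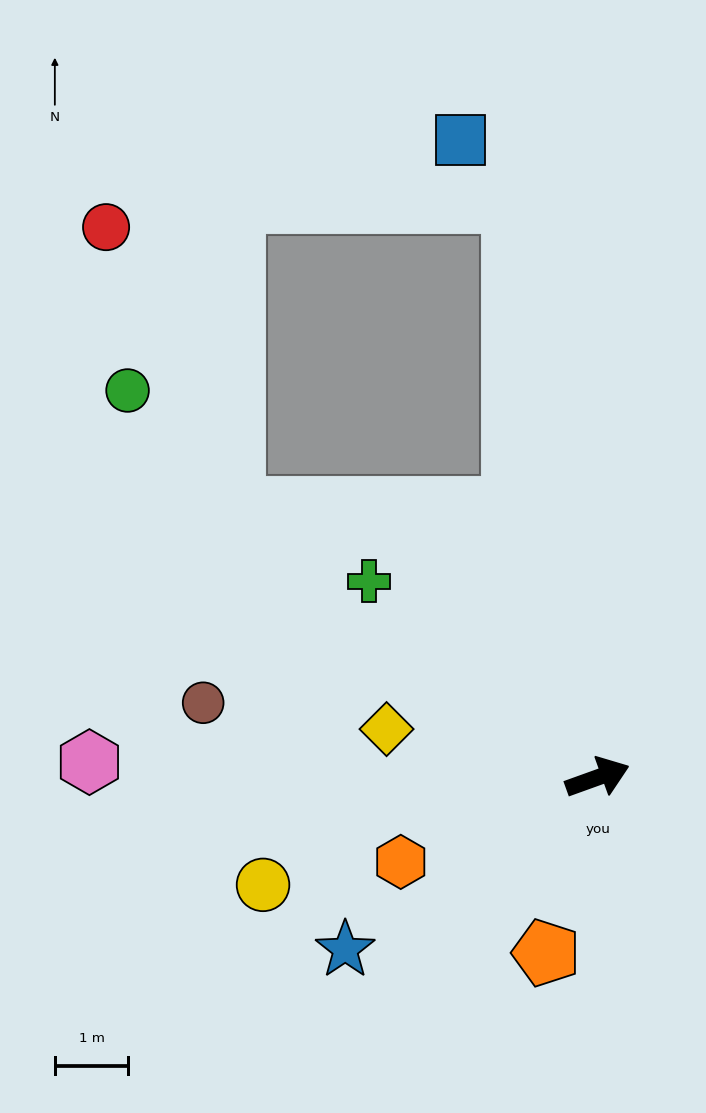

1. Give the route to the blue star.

turn right 166°, forward 4.2 m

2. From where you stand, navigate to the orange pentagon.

turn right 126°, forward 2.5 m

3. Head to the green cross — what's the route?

turn left 120°, forward 4.1 m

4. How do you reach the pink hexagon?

turn left 158°, forward 6.9 m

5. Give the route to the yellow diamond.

turn left 147°, forward 2.9 m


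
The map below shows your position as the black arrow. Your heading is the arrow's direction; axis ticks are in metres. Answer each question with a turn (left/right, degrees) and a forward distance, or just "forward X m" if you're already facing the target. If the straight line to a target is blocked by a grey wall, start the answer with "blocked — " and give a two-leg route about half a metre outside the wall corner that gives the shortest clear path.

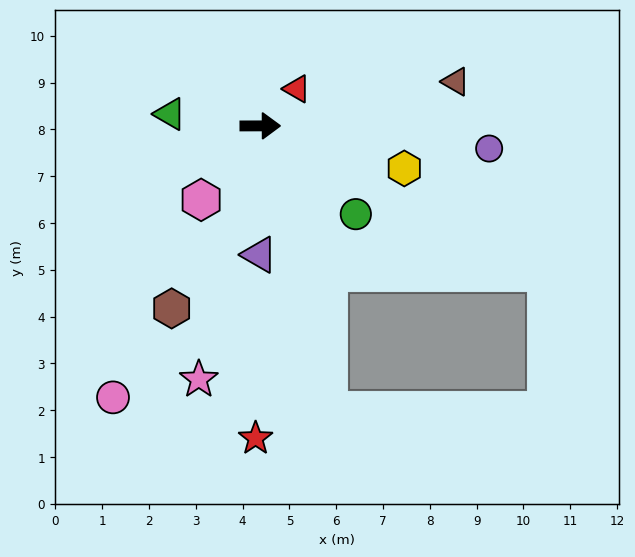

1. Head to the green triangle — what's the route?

turn left 172°, forward 1.9 m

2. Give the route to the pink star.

turn right 104°, forward 5.6 m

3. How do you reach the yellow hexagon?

turn right 17°, forward 3.2 m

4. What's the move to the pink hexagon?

turn right 129°, forward 2.0 m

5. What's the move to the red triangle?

turn left 45°, forward 1.1 m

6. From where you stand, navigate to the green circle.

turn right 43°, forward 2.8 m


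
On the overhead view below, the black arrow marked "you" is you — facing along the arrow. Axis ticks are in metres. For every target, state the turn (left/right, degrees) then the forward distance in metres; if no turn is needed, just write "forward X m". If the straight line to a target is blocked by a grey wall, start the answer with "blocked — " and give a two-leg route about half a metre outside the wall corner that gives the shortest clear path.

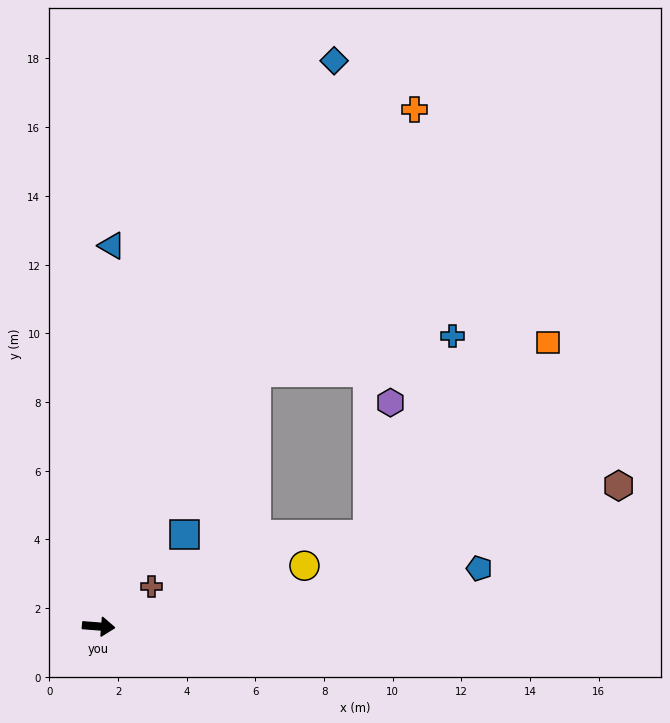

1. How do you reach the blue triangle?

turn left 93°, forward 11.1 m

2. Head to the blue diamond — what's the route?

turn left 72°, forward 17.8 m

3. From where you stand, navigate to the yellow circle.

turn left 21°, forward 6.2 m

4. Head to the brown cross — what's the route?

turn left 41°, forward 1.9 m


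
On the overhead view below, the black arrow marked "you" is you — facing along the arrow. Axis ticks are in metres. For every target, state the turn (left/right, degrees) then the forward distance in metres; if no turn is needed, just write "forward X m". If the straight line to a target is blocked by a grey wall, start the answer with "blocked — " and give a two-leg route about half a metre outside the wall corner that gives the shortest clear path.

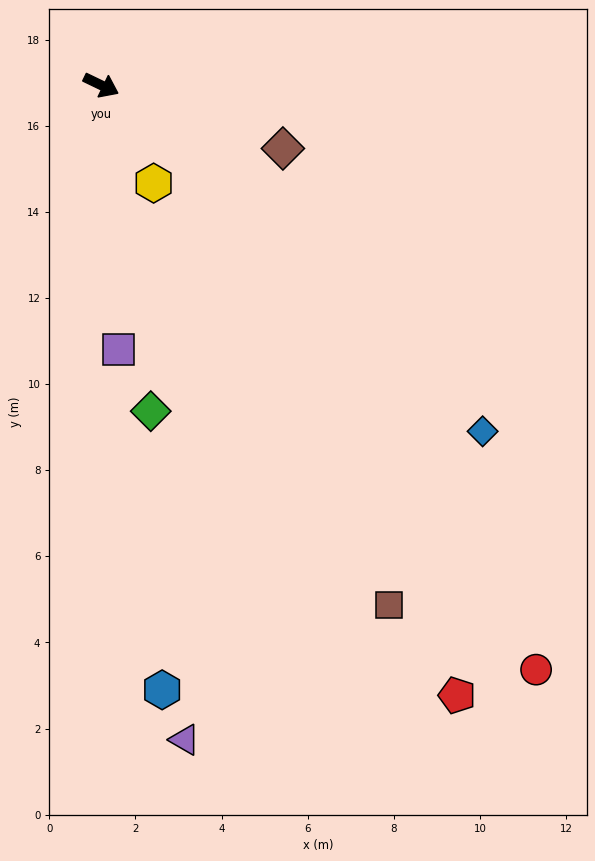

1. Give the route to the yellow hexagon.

turn right 36°, forward 2.6 m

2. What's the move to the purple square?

turn right 61°, forward 6.1 m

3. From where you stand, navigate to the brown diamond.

turn left 7°, forward 4.5 m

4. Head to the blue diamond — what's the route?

turn right 17°, forward 12.0 m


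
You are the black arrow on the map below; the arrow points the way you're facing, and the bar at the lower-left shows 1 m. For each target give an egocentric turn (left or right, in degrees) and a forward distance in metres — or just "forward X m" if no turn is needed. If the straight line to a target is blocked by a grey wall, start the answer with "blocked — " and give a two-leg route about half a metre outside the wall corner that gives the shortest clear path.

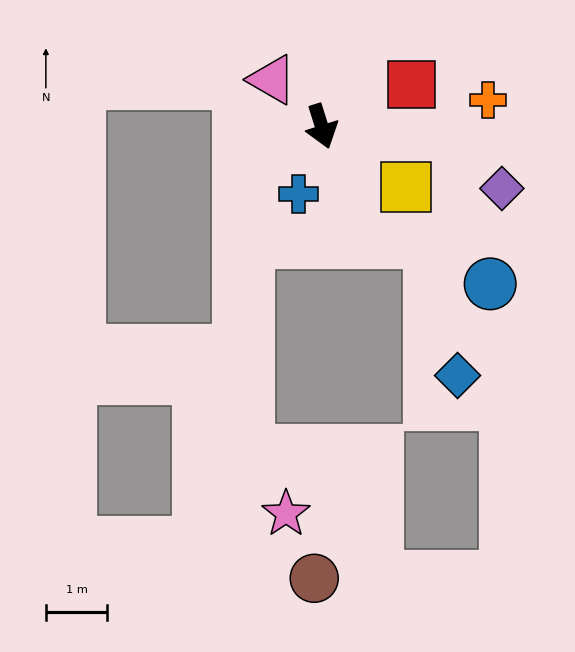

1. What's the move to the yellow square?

turn left 37°, forward 1.7 m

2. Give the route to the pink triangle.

turn right 151°, forward 1.1 m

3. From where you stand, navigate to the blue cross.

turn right 36°, forward 1.2 m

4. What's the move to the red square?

turn left 98°, forward 1.6 m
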